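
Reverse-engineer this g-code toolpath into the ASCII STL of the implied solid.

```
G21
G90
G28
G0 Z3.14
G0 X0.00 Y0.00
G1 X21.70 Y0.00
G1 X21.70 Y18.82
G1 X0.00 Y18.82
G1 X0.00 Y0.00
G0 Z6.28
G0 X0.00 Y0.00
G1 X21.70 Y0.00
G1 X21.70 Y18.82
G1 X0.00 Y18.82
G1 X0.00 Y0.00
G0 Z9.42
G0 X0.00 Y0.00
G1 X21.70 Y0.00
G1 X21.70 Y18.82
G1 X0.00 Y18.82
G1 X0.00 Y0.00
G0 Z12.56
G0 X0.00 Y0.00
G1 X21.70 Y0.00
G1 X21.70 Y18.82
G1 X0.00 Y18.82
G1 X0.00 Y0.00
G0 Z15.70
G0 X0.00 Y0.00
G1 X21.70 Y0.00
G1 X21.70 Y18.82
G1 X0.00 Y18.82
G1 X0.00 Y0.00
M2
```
solid part
  facet normal 0.0000 0.0000 -1.0000
    outer loop
      vertex 21.70 18.82 0.00
      vertex 21.70 0.00 0.00
      vertex 0.00 0.00 0.00
    endloop
  endfacet
  facet normal 0.0000 0.0000 -1.0000
    outer loop
      vertex 0.00 18.82 0.00
      vertex 21.70 18.82 0.00
      vertex 0.00 0.00 0.00
    endloop
  endfacet
  facet normal 0.0000 0.0000 1.0000
    outer loop
      vertex 0.00 0.00 15.70
      vertex 21.70 0.00 15.70
      vertex 21.70 18.82 15.70
    endloop
  endfacet
  facet normal 0.0000 0.0000 1.0000
    outer loop
      vertex 0.00 0.00 15.70
      vertex 21.70 18.82 15.70
      vertex 0.00 18.82 15.70
    endloop
  endfacet
  facet normal 0.0000 -1.0000 0.0000
    outer loop
      vertex 0.00 0.00 0.00
      vertex 21.70 0.00 0.00
      vertex 21.70 0.00 15.70
    endloop
  endfacet
  facet normal 0.0000 -1.0000 0.0000
    outer loop
      vertex 0.00 0.00 0.00
      vertex 21.70 0.00 15.70
      vertex 0.00 0.00 15.70
    endloop
  endfacet
  facet normal 0.0000 1.0000 0.0000
    outer loop
      vertex 21.70 18.82 15.70
      vertex 21.70 18.82 0.00
      vertex 0.00 18.82 0.00
    endloop
  endfacet
  facet normal 0.0000 1.0000 0.0000
    outer loop
      vertex 0.00 18.82 15.70
      vertex 21.70 18.82 15.70
      vertex 0.00 18.82 0.00
    endloop
  endfacet
  facet normal -1.0000 0.0000 0.0000
    outer loop
      vertex 0.00 18.82 15.70
      vertex 0.00 18.82 0.00
      vertex 0.00 0.00 0.00
    endloop
  endfacet
  facet normal -1.0000 0.0000 0.0000
    outer loop
      vertex 0.00 0.00 15.70
      vertex 0.00 18.82 15.70
      vertex 0.00 0.00 0.00
    endloop
  endfacet
  facet normal 1.0000 0.0000 0.0000
    outer loop
      vertex 21.70 0.00 0.00
      vertex 21.70 18.82 0.00
      vertex 21.70 18.82 15.70
    endloop
  endfacet
  facet normal 1.0000 0.0000 0.0000
    outer loop
      vertex 21.70 0.00 0.00
      vertex 21.70 18.82 15.70
      vertex 21.70 0.00 15.70
    endloop
  endfacet
endsolid part

The G0 Z moves step by Δz≈3.14 mm. Every layer's G1 loop is the same polygon, so the solid is a straight extrusion of it from z=0 to z≈15.7. Closing with flat bottom and top caps and triangulating gives 12 facets — a rectangular box, roughly 21.7 × 18.8 mm footprint and 15.7 mm tall.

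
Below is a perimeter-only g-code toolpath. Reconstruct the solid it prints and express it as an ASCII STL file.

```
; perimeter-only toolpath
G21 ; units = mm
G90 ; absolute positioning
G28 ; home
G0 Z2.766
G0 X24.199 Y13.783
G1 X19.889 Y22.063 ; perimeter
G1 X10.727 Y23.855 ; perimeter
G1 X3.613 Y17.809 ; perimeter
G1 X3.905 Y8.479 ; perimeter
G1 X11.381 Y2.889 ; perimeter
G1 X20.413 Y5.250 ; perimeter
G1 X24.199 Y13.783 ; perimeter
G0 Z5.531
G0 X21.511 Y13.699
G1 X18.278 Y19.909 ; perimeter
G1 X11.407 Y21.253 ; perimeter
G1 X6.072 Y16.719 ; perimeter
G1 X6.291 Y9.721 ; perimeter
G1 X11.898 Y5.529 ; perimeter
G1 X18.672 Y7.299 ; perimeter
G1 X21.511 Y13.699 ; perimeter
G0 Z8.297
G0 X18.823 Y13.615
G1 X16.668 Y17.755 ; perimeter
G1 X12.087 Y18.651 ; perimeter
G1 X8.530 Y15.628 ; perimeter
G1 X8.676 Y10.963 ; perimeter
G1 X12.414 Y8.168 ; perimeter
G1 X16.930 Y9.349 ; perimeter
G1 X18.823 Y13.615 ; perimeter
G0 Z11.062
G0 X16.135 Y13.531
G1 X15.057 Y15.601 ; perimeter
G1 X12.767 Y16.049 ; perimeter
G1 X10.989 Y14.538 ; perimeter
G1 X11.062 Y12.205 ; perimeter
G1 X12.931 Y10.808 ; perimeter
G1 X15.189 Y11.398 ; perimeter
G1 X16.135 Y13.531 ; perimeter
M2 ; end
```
solid part
  facet normal 0.0000 0.0000 -1.0000
    outer loop
      vertex 10.047 26.457 0.000
      vertex 21.499 24.217 0.000
      vertex 26.887 13.867 0.000
    endloop
  endfacet
  facet normal 0.0000 0.0000 -1.0000
    outer loop
      vertex 1.155 18.900 0.000
      vertex 10.047 26.457 0.000
      vertex 26.887 13.867 0.000
    endloop
  endfacet
  facet normal 0.0000 0.0000 -1.0000
    outer loop
      vertex 1.520 7.237 0.000
      vertex 1.155 18.900 0.000
      vertex 26.887 13.867 0.000
    endloop
  endfacet
  facet normal 0.0000 0.0000 -1.0000
    outer loop
      vertex 10.865 0.250 0.000
      vertex 1.520 7.237 0.000
      vertex 26.887 13.867 0.000
    endloop
  endfacet
  facet normal 0.0000 0.0000 -1.0000
    outer loop
      vertex 22.155 3.201 0.000
      vertex 10.865 0.250 0.000
      vertex 26.887 13.867 0.000
    endloop
  endfacet
  facet normal 0.6672 0.3473 0.6590
    outer loop
      vertex 26.887 13.867 0.000
      vertex 21.499 24.217 0.000
      vertex 13.447 13.447 13.828
    endloop
  endfacet
  facet normal 0.1444 0.7382 0.6590
    outer loop
      vertex 21.499 24.217 0.000
      vertex 10.047 26.457 0.000
      vertex 13.447 13.447 13.828
    endloop
  endfacet
  facet normal -0.4871 0.5731 0.6590
    outer loop
      vertex 10.047 26.457 0.000
      vertex 1.155 18.900 0.000
      vertex 13.447 13.447 13.828
    endloop
  endfacet
  facet normal -0.7518 -0.0235 0.6590
    outer loop
      vertex 1.155 18.900 0.000
      vertex 1.520 7.237 0.000
      vertex 13.447 13.447 13.828
    endloop
  endfacet
  facet normal -0.4504 -0.6024 0.6590
    outer loop
      vertex 1.520 7.237 0.000
      vertex 10.865 0.250 0.000
      vertex 13.447 13.447 13.828
    endloop
  endfacet
  facet normal 0.1902 -0.7277 0.6590
    outer loop
      vertex 10.865 0.250 0.000
      vertex 22.155 3.201 0.000
      vertex 13.447 13.447 13.828
    endloop
  endfacet
  facet normal 0.6875 -0.3050 0.6590
    outer loop
      vertex 22.155 3.201 0.000
      vertex 26.887 13.867 0.000
      vertex 13.447 13.447 13.828
    endloop
  endfacet
endsolid part

The G0 Z moves step by Δz≈2.766 mm. The G1 loops shrink linearly with z, so the solid tapers from its base footprint up to z≈13.8. Closing with a flat bottom cap and the tapered top and triangulating gives 12 facets — a regular 7-sided pyramid, base circumscribed radius ≈ 13.4 mm, apex at z ≈ 13.8 mm.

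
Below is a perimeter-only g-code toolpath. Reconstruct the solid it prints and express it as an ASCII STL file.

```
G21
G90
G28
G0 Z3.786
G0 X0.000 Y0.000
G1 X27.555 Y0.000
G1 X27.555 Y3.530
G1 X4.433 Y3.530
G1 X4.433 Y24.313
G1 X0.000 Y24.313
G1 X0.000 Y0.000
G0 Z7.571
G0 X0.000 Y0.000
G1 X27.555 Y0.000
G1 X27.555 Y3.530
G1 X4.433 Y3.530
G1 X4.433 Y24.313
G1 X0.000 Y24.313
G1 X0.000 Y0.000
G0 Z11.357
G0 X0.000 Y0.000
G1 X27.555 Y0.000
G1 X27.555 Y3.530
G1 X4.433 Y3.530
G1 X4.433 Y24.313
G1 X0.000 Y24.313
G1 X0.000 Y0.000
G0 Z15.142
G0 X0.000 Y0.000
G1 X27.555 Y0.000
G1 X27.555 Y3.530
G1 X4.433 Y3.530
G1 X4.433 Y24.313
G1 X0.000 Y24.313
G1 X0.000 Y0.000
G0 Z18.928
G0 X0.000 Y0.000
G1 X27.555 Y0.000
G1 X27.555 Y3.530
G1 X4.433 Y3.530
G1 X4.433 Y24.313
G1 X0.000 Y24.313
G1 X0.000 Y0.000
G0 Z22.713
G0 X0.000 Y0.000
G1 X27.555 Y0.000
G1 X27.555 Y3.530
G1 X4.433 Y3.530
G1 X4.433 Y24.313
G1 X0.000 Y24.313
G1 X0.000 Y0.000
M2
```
solid part
  facet normal 0.0000 0.0000 -1.0000
    outer loop
      vertex 27.555 3.530 0.000
      vertex 27.555 0.000 0.000
      vertex 0.000 0.000 0.000
    endloop
  endfacet
  facet normal 0.0000 0.0000 -1.0000
    outer loop
      vertex 4.433 3.530 0.000
      vertex 27.555 3.530 0.000
      vertex 0.000 0.000 0.000
    endloop
  endfacet
  facet normal 0.0000 0.0000 -1.0000
    outer loop
      vertex 4.433 24.313 0.000
      vertex 4.433 3.530 0.000
      vertex 0.000 0.000 0.000
    endloop
  endfacet
  facet normal 0.0000 0.0000 -1.0000
    outer loop
      vertex 0.000 24.313 0.000
      vertex 4.433 24.313 0.000
      vertex 0.000 0.000 0.000
    endloop
  endfacet
  facet normal 0.0000 0.0000 1.0000
    outer loop
      vertex 0.000 0.000 22.713
      vertex 27.555 0.000 22.713
      vertex 27.555 3.530 22.713
    endloop
  endfacet
  facet normal 0.0000 0.0000 1.0000
    outer loop
      vertex 0.000 0.000 22.713
      vertex 27.555 3.530 22.713
      vertex 4.433 3.530 22.713
    endloop
  endfacet
  facet normal 0.0000 0.0000 1.0000
    outer loop
      vertex 0.000 0.000 22.713
      vertex 4.433 3.530 22.713
      vertex 4.433 24.313 22.713
    endloop
  endfacet
  facet normal 0.0000 0.0000 1.0000
    outer loop
      vertex 0.000 0.000 22.713
      vertex 4.433 24.313 22.713
      vertex 0.000 24.313 22.713
    endloop
  endfacet
  facet normal 0.0000 -1.0000 0.0000
    outer loop
      vertex 0.000 0.000 0.000
      vertex 27.555 0.000 0.000
      vertex 27.555 0.000 22.713
    endloop
  endfacet
  facet normal 0.0000 -1.0000 0.0000
    outer loop
      vertex 0.000 0.000 0.000
      vertex 27.555 0.000 22.713
      vertex 0.000 0.000 22.713
    endloop
  endfacet
  facet normal 1.0000 0.0000 0.0000
    outer loop
      vertex 27.555 0.000 0.000
      vertex 27.555 3.530 0.000
      vertex 27.555 3.530 22.713
    endloop
  endfacet
  facet normal 1.0000 0.0000 0.0000
    outer loop
      vertex 27.555 0.000 0.000
      vertex 27.555 3.530 22.713
      vertex 27.555 0.000 22.713
    endloop
  endfacet
  facet normal 0.0000 1.0000 0.0000
    outer loop
      vertex 27.555 3.530 0.000
      vertex 4.433 3.530 0.000
      vertex 4.433 3.530 22.713
    endloop
  endfacet
  facet normal 0.0000 1.0000 0.0000
    outer loop
      vertex 27.555 3.530 0.000
      vertex 4.433 3.530 22.713
      vertex 27.555 3.530 22.713
    endloop
  endfacet
  facet normal 1.0000 0.0000 0.0000
    outer loop
      vertex 4.433 3.530 0.000
      vertex 4.433 24.313 0.000
      vertex 4.433 24.313 22.713
    endloop
  endfacet
  facet normal 1.0000 0.0000 0.0000
    outer loop
      vertex 4.433 3.530 0.000
      vertex 4.433 24.313 22.713
      vertex 4.433 3.530 22.713
    endloop
  endfacet
  facet normal 0.0000 1.0000 0.0000
    outer loop
      vertex 4.433 24.313 0.000
      vertex 0.000 24.313 0.000
      vertex 0.000 24.313 22.713
    endloop
  endfacet
  facet normal 0.0000 1.0000 0.0000
    outer loop
      vertex 4.433 24.313 0.000
      vertex 0.000 24.313 22.713
      vertex 4.433 24.313 22.713
    endloop
  endfacet
  facet normal -1.0000 0.0000 0.0000
    outer loop
      vertex 0.000 24.313 0.000
      vertex 0.000 0.000 0.000
      vertex 0.000 0.000 22.713
    endloop
  endfacet
  facet normal -1.0000 0.0000 0.0000
    outer loop
      vertex 0.000 24.313 0.000
      vertex 0.000 0.000 22.713
      vertex 0.000 24.313 22.713
    endloop
  endfacet
endsolid part

The G0 Z moves step by Δz≈3.786 mm. Every layer's G1 loop is the same polygon, so the solid is a straight extrusion of it from z=0 to z≈22.7. Closing with flat bottom and top caps and triangulating gives 20 facets — an L-shaped prism: outer 27.6 × 24.3 mm, arm thicknesses ≈ 3.53 mm (horizontal) and 4.43 mm (vertical), extruded 22.7 mm in z.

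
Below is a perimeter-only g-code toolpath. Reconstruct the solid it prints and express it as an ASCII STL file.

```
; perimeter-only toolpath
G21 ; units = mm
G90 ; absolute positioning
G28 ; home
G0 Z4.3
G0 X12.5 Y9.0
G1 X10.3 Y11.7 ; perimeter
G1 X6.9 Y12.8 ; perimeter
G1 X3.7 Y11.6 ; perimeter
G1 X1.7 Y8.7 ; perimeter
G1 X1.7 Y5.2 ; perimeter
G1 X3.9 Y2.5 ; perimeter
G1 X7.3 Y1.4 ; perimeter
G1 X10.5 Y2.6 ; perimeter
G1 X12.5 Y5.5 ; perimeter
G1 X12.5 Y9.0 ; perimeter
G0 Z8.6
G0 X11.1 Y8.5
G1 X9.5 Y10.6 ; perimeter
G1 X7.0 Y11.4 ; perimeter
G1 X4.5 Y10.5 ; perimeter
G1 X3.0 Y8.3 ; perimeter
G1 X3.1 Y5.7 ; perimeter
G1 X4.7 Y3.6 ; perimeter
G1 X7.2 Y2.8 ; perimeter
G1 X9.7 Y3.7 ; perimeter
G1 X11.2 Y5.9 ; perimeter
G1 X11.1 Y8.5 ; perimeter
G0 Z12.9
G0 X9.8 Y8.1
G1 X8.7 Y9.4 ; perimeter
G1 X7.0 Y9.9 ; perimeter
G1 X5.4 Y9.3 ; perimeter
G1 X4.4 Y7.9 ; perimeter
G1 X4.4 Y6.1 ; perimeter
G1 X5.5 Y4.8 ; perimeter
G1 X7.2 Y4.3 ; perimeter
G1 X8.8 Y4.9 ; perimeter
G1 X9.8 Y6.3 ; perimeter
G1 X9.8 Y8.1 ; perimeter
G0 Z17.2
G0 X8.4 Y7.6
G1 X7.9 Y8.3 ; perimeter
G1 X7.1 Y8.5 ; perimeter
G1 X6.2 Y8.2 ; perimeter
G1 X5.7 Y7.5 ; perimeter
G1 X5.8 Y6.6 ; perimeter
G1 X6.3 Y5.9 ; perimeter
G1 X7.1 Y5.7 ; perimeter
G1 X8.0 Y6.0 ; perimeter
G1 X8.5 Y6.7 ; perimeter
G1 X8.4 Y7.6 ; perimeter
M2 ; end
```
solid part
  facet normal 0.0000 0.0000 -1.0000
    outer loop
      vertex 6.9 14.2 0.0
      vertex 11.1 12.9 0.0
      vertex 13.8 9.5 0.0
    endloop
  endfacet
  facet normal 0.0000 0.0000 -1.0000
    outer loop
      vertex 2.8 12.7 0.0
      vertex 6.9 14.2 0.0
      vertex 13.8 9.5 0.0
    endloop
  endfacet
  facet normal 0.0000 0.0000 -1.0000
    outer loop
      vertex 0.3 9.1 0.0
      vertex 2.8 12.7 0.0
      vertex 13.8 9.5 0.0
    endloop
  endfacet
  facet normal 0.0000 0.0000 -1.0000
    outer loop
      vertex 0.4 4.7 0.0
      vertex 0.3 9.1 0.0
      vertex 13.8 9.5 0.0
    endloop
  endfacet
  facet normal 0.0000 0.0000 -1.0000
    outer loop
      vertex 3.1 1.3 0.0
      vertex 0.4 4.7 0.0
      vertex 13.8 9.5 0.0
    endloop
  endfacet
  facet normal 0.0000 0.0000 -1.0000
    outer loop
      vertex 7.3 0.0 0.0
      vertex 3.1 1.3 0.0
      vertex 13.8 9.5 0.0
    endloop
  endfacet
  facet normal 0.0000 0.0000 -1.0000
    outer loop
      vertex 11.4 1.5 0.0
      vertex 7.3 0.0 0.0
      vertex 13.8 9.5 0.0
    endloop
  endfacet
  facet normal 0.0000 0.0000 -1.0000
    outer loop
      vertex 13.9 5.1 0.0
      vertex 11.4 1.5 0.0
      vertex 13.8 9.5 0.0
    endloop
  endfacet
  facet normal 0.7473 0.5934 0.2991
    outer loop
      vertex 13.8 9.5 0.0
      vertex 11.1 12.9 0.0
      vertex 7.1 7.1 21.5
    endloop
  endfacet
  facet normal 0.2822 0.9117 0.2985
    outer loop
      vertex 11.1 12.9 0.0
      vertex 6.9 14.2 0.0
      vertex 7.1 7.1 21.5
    endloop
  endfacet
  facet normal -0.3279 0.8962 0.2990
    outer loop
      vertex 6.9 14.2 0.0
      vertex 2.8 12.7 0.0
      vertex 7.1 7.1 21.5
    endloop
  endfacet
  facet normal -0.7839 0.5444 0.2986
    outer loop
      vertex 2.8 12.7 0.0
      vertex 0.3 9.1 0.0
      vertex 7.1 7.1 21.5
    endloop
  endfacet
  facet normal -0.9538 -0.0217 0.2997
    outer loop
      vertex 0.3 9.1 0.0
      vertex 0.4 4.7 0.0
      vertex 7.1 7.1 21.5
    endloop
  endfacet
  facet normal -0.7473 -0.5934 0.2991
    outer loop
      vertex 0.4 4.7 0.0
      vertex 3.1 1.3 0.0
      vertex 7.1 7.1 21.5
    endloop
  endfacet
  facet normal -0.2822 -0.9117 0.2985
    outer loop
      vertex 3.1 1.3 0.0
      vertex 7.3 0.0 0.0
      vertex 7.1 7.1 21.5
    endloop
  endfacet
  facet normal 0.3279 -0.8962 0.2990
    outer loop
      vertex 7.3 0.0 0.0
      vertex 11.4 1.5 0.0
      vertex 7.1 7.1 21.5
    endloop
  endfacet
  facet normal 0.7839 -0.5444 0.2986
    outer loop
      vertex 11.4 1.5 0.0
      vertex 13.9 5.1 0.0
      vertex 7.1 7.1 21.5
    endloop
  endfacet
  facet normal 0.9538 0.0217 0.2997
    outer loop
      vertex 13.9 5.1 0.0
      vertex 13.8 9.5 0.0
      vertex 7.1 7.1 21.5
    endloop
  endfacet
endsolid part

The G0 Z moves step by Δz≈4.3 mm. The G1 loops shrink linearly with z, so the solid tapers from its base footprint up to z≈21.5. Closing with a flat bottom cap and the tapered top and triangulating gives 18 facets — a regular 10-sided pyramid, base circumscribed radius ≈ 7.1 mm, apex at z ≈ 21.5 mm.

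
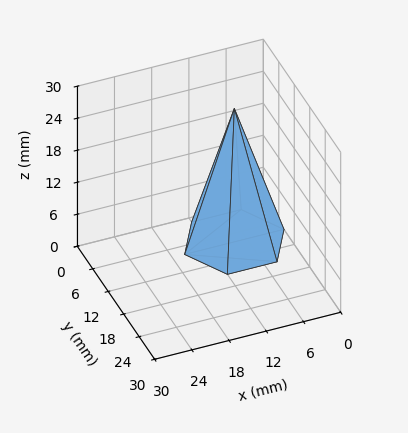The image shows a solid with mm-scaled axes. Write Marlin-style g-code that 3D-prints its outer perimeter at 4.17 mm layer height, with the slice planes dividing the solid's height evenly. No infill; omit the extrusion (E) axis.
Reading the render: the shape is a regular 6-sided pyramid, base circumscribed radius ≈ 8 mm, apex at z ≈ 25 mm (dimensions read to the nearest mm from the axis ticks). For the g-code, the solid's height is divided into equal slices at the stated Δz and each level perimeter traced with G1 moves after a G0 lift.

; perimeter-only toolpath
G21 ; units = mm
G90 ; absolute positioning
G28 ; home
; layer 1
G0 Z4.17
G0 X14.67 Y8.00
G1 X11.33 Y13.77
G1 X4.67 Y13.77
G1 X1.33 Y8.00
G1 X4.67 Y2.23
G1 X11.33 Y2.23
G1 X14.67 Y8.00
; layer 2
G0 Z8.33
G0 X13.33 Y8.00
G1 X10.67 Y12.62
G1 X5.33 Y12.62
G1 X2.67 Y8.00
G1 X5.33 Y3.38
G1 X10.67 Y3.38
G1 X13.33 Y8.00
; layer 3
G0 Z12.50
G0 X12.00 Y8.00
G1 X10.00 Y11.46
G1 X6.00 Y11.46
G1 X4.00 Y8.00
G1 X6.00 Y4.54
G1 X10.00 Y4.54
G1 X12.00 Y8.00
; layer 4
G0 Z16.67
G0 X10.67 Y8.00
G1 X9.33 Y10.31
G1 X6.67 Y10.31
G1 X5.33 Y8.00
G1 X6.67 Y5.69
G1 X9.33 Y5.69
G1 X10.67 Y8.00
; layer 5
G0 Z20.83
G0 X9.33 Y8.00
G1 X8.67 Y9.15
G1 X7.33 Y9.15
G1 X6.67 Y8.00
G1 X7.33 Y6.85
G1 X8.67 Y6.85
G1 X9.33 Y8.00
M2 ; end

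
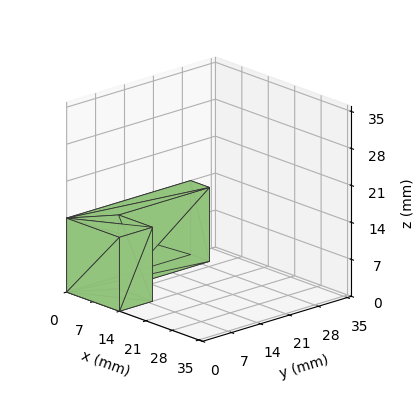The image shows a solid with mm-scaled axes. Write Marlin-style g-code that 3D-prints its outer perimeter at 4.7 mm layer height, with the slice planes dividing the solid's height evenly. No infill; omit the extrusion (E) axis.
Reading the render: the shape is an L-shaped prism: outer 14 × 30 mm, arm thicknesses ≈ 8 mm (horizontal) and 5 mm (vertical), extruded 14 mm in z (dimensions read to the nearest mm from the axis ticks). For the g-code, the solid's height is divided into equal slices at the stated Δz and each level perimeter traced with G1 moves after a G0 lift.

; perimeter-only toolpath
G21 ; units = mm
G90 ; absolute positioning
G28 ; home
; layer 1
G0 Z4.7
G0 X0.0 Y0.0
G1 X14.0 Y0.0
G1 X14.0 Y8.0
G1 X5.0 Y8.0
G1 X5.0 Y30.0
G1 X0.0 Y30.0
G1 X0.0 Y0.0
; layer 2
G0 Z9.3
G0 X0.0 Y0.0
G1 X14.0 Y0.0
G1 X14.0 Y8.0
G1 X5.0 Y8.0
G1 X5.0 Y30.0
G1 X0.0 Y30.0
G1 X0.0 Y0.0
; layer 3
G0 Z14.0
G0 X0.0 Y0.0
G1 X14.0 Y0.0
G1 X14.0 Y8.0
G1 X5.0 Y8.0
G1 X5.0 Y30.0
G1 X0.0 Y30.0
G1 X0.0 Y0.0
M2 ; end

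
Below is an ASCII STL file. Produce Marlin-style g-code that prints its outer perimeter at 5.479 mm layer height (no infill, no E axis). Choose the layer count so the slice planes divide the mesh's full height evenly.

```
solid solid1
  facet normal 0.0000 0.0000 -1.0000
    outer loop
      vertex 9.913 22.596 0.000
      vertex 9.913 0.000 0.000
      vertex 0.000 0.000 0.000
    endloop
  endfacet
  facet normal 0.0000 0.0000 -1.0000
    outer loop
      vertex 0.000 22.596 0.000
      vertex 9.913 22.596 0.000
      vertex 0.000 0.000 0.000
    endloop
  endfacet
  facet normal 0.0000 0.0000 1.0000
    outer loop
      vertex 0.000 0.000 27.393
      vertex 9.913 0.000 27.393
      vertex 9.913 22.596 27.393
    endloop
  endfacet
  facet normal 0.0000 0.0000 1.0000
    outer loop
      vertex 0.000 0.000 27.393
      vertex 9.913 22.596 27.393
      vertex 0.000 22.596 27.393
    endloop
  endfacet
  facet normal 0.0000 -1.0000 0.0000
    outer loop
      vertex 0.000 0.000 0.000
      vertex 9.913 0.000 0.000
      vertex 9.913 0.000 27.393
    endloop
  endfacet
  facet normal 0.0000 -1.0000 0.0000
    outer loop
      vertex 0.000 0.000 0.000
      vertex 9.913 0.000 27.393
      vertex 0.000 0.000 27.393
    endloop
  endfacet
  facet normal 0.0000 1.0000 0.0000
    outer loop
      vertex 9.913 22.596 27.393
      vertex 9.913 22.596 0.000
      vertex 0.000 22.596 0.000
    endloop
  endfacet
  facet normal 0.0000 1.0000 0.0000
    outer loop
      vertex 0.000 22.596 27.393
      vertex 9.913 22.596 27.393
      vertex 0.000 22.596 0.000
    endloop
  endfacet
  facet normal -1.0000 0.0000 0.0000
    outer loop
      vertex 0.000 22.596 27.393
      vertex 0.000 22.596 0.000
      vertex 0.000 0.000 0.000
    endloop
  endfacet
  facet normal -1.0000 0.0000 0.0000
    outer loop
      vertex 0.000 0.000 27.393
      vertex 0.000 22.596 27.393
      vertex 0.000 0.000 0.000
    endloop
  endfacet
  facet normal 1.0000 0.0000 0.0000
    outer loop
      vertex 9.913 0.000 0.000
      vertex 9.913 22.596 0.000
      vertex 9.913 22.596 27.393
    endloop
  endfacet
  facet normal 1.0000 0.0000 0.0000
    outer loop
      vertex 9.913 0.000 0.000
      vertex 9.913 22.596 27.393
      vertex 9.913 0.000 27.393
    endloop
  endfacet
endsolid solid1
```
; perimeter-only toolpath
G21 ; units = mm
G90 ; absolute positioning
G28 ; home
; layer 1
G0 Z5.479
G0 X0.000 Y0.000
G1 X9.913 Y0.000
G1 X9.913 Y22.596
G1 X0.000 Y22.596
G1 X0.000 Y0.000
; layer 2
G0 Z10.957
G0 X0.000 Y0.000
G1 X9.913 Y0.000
G1 X9.913 Y22.596
G1 X0.000 Y22.596
G1 X0.000 Y0.000
; layer 3
G0 Z16.436
G0 X0.000 Y0.000
G1 X9.913 Y0.000
G1 X9.913 Y22.596
G1 X0.000 Y22.596
G1 X0.000 Y0.000
; layer 4
G0 Z21.914
G0 X0.000 Y0.000
G1 X9.913 Y0.000
G1 X9.913 Y22.596
G1 X0.000 Y22.596
G1 X0.000 Y0.000
; layer 5
G0 Z27.393
G0 X0.000 Y0.000
G1 X9.913 Y0.000
G1 X9.913 Y22.596
G1 X0.000 Y22.596
G1 X0.000 Y0.000
M2 ; end

The solid is a rectangular box, roughly 9.91 × 22.6 mm footprint and 27.4 mm tall. Slicing at Δz = 5.479 mm — 5 equal slices spanning the solid's height, so layer i sits at z = i·h/5 — gives 5 non-empty perimeters. Each is a 4-segment closed polygon; G0 lifts to the layer z and rapids to the start vertex, then G1 traces the edges.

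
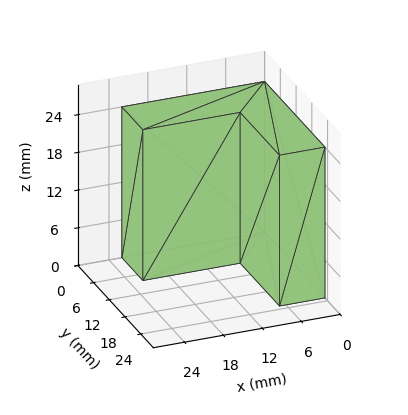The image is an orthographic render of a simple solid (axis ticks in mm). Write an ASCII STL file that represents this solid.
Reading the render: the shape is an L-shaped prism: outer 22 × 23 mm, arm thicknesses ≈ 8 mm (horizontal) and 7 mm (vertical), extruded 24 mm in z (dimensions read to the nearest mm from the axis ticks). For the STL, each face is triangulated and given an outward normal.

solid part
  facet normal 0.0000 0.0000 -1.0000
    outer loop
      vertex 22.00 8.00 0.00
      vertex 22.00 0.00 0.00
      vertex 0.00 0.00 0.00
    endloop
  endfacet
  facet normal 0.0000 0.0000 -1.0000
    outer loop
      vertex 7.00 8.00 0.00
      vertex 22.00 8.00 0.00
      vertex 0.00 0.00 0.00
    endloop
  endfacet
  facet normal 0.0000 0.0000 -1.0000
    outer loop
      vertex 7.00 23.00 0.00
      vertex 7.00 8.00 0.00
      vertex 0.00 0.00 0.00
    endloop
  endfacet
  facet normal 0.0000 0.0000 -1.0000
    outer loop
      vertex 0.00 23.00 0.00
      vertex 7.00 23.00 0.00
      vertex 0.00 0.00 0.00
    endloop
  endfacet
  facet normal 0.0000 0.0000 1.0000
    outer loop
      vertex 0.00 0.00 24.00
      vertex 22.00 0.00 24.00
      vertex 22.00 8.00 24.00
    endloop
  endfacet
  facet normal 0.0000 0.0000 1.0000
    outer loop
      vertex 0.00 0.00 24.00
      vertex 22.00 8.00 24.00
      vertex 7.00 8.00 24.00
    endloop
  endfacet
  facet normal 0.0000 0.0000 1.0000
    outer loop
      vertex 0.00 0.00 24.00
      vertex 7.00 8.00 24.00
      vertex 7.00 23.00 24.00
    endloop
  endfacet
  facet normal 0.0000 0.0000 1.0000
    outer loop
      vertex 0.00 0.00 24.00
      vertex 7.00 23.00 24.00
      vertex 0.00 23.00 24.00
    endloop
  endfacet
  facet normal 0.0000 -1.0000 0.0000
    outer loop
      vertex 0.00 0.00 0.00
      vertex 22.00 0.00 0.00
      vertex 22.00 0.00 24.00
    endloop
  endfacet
  facet normal 0.0000 -1.0000 0.0000
    outer loop
      vertex 0.00 0.00 0.00
      vertex 22.00 0.00 24.00
      vertex 0.00 0.00 24.00
    endloop
  endfacet
  facet normal 1.0000 0.0000 0.0000
    outer loop
      vertex 22.00 0.00 0.00
      vertex 22.00 8.00 0.00
      vertex 22.00 8.00 24.00
    endloop
  endfacet
  facet normal 1.0000 0.0000 0.0000
    outer loop
      vertex 22.00 0.00 0.00
      vertex 22.00 8.00 24.00
      vertex 22.00 0.00 24.00
    endloop
  endfacet
  facet normal 0.0000 1.0000 0.0000
    outer loop
      vertex 22.00 8.00 0.00
      vertex 7.00 8.00 0.00
      vertex 7.00 8.00 24.00
    endloop
  endfacet
  facet normal 0.0000 1.0000 0.0000
    outer loop
      vertex 22.00 8.00 0.00
      vertex 7.00 8.00 24.00
      vertex 22.00 8.00 24.00
    endloop
  endfacet
  facet normal 1.0000 0.0000 0.0000
    outer loop
      vertex 7.00 8.00 0.00
      vertex 7.00 23.00 0.00
      vertex 7.00 23.00 24.00
    endloop
  endfacet
  facet normal 1.0000 0.0000 0.0000
    outer loop
      vertex 7.00 8.00 0.00
      vertex 7.00 23.00 24.00
      vertex 7.00 8.00 24.00
    endloop
  endfacet
  facet normal 0.0000 1.0000 0.0000
    outer loop
      vertex 7.00 23.00 0.00
      vertex 0.00 23.00 0.00
      vertex 0.00 23.00 24.00
    endloop
  endfacet
  facet normal 0.0000 1.0000 0.0000
    outer loop
      vertex 7.00 23.00 0.00
      vertex 0.00 23.00 24.00
      vertex 7.00 23.00 24.00
    endloop
  endfacet
  facet normal -1.0000 0.0000 0.0000
    outer loop
      vertex 0.00 23.00 0.00
      vertex 0.00 0.00 0.00
      vertex 0.00 0.00 24.00
    endloop
  endfacet
  facet normal -1.0000 0.0000 0.0000
    outer loop
      vertex 0.00 23.00 0.00
      vertex 0.00 0.00 24.00
      vertex 0.00 23.00 24.00
    endloop
  endfacet
endsolid part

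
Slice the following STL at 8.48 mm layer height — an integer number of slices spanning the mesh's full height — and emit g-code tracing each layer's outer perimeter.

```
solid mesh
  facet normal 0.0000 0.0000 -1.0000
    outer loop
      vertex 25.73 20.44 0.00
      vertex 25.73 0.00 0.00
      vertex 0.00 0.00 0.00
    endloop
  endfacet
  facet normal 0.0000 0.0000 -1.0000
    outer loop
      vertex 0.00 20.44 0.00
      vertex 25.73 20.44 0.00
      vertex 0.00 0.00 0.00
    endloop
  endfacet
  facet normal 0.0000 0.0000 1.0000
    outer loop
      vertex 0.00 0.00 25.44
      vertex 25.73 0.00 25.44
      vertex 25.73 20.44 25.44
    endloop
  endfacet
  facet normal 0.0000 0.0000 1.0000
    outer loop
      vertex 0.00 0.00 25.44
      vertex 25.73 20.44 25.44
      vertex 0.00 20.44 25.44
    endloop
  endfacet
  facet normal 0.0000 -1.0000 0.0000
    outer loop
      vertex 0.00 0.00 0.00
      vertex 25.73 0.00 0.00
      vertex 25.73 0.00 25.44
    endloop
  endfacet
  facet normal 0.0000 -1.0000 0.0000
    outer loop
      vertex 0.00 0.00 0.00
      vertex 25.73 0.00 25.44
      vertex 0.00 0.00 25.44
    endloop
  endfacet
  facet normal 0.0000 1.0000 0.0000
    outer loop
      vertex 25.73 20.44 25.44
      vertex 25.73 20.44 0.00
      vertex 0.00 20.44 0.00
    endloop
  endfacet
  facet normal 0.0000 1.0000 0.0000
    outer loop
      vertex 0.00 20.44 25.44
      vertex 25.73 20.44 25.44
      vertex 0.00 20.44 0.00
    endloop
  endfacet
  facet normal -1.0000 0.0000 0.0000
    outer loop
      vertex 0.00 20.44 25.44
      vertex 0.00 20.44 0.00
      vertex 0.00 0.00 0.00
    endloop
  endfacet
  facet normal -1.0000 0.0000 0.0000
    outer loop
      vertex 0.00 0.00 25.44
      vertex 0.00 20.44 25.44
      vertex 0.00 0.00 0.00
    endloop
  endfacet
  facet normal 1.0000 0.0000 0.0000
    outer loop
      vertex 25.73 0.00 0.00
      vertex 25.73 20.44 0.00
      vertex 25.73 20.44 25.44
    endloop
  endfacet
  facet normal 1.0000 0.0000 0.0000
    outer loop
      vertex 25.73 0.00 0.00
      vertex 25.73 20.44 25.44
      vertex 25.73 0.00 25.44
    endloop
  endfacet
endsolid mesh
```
; perimeter-only toolpath
G21 ; units = mm
G90 ; absolute positioning
G28 ; home
; layer 1
G0 Z8.48
G0 X0.00 Y0.00
G1 X25.73 Y0.00
G1 X25.73 Y20.44
G1 X0.00 Y20.44
G1 X0.00 Y0.00
; layer 2
G0 Z16.96
G0 X0.00 Y0.00
G1 X25.73 Y0.00
G1 X25.73 Y20.44
G1 X0.00 Y20.44
G1 X0.00 Y0.00
; layer 3
G0 Z25.44
G0 X0.00 Y0.00
G1 X25.73 Y0.00
G1 X25.73 Y20.44
G1 X0.00 Y20.44
G1 X0.00 Y0.00
M2 ; end

The solid is a rectangular box, roughly 25.7 × 20.4 mm footprint and 25.4 mm tall. Slicing at Δz = 8.48 mm — 3 equal slices spanning the solid's height, so layer i sits at z = i·h/3 — gives 3 non-empty perimeters. Each is a 4-segment closed polygon; G0 lifts to the layer z and rapids to the start vertex, then G1 traces the edges.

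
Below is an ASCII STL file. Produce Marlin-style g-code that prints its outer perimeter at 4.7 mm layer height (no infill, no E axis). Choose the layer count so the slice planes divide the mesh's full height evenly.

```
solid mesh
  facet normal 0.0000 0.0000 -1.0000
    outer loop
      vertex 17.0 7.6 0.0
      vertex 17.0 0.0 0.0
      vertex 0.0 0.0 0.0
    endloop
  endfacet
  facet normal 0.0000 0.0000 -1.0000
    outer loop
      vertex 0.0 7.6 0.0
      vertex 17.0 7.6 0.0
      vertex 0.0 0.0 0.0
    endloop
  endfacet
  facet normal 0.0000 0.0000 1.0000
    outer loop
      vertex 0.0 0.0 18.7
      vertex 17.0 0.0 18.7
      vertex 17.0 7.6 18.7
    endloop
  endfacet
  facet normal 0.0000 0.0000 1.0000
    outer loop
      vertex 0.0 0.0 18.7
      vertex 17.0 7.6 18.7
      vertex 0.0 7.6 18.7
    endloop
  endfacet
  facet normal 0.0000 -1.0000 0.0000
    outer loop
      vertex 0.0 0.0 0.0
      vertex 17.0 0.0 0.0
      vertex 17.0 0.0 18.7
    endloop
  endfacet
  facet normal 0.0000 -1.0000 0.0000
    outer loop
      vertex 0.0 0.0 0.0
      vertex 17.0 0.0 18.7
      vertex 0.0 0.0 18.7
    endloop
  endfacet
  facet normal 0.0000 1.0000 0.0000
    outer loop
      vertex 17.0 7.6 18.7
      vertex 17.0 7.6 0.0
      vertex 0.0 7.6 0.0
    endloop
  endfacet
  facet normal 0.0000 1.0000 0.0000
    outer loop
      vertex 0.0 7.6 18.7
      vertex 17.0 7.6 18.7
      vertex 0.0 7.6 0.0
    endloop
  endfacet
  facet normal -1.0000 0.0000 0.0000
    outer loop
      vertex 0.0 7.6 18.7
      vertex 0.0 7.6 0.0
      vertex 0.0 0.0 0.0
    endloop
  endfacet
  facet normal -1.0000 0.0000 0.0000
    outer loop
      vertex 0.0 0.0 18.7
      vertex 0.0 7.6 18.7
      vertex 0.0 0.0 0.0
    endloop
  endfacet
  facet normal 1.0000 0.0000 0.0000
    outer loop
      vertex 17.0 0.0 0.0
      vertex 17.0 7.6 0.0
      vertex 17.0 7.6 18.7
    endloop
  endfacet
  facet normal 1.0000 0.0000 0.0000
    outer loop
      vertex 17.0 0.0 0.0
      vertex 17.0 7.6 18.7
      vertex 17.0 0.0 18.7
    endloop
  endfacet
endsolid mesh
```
; perimeter-only toolpath
G21 ; units = mm
G90 ; absolute positioning
G28 ; home
; layer 1
G0 Z4.7
G0 X0.0 Y0.0
G1 X17.0 Y0.0
G1 X17.0 Y7.6
G1 X0.0 Y7.6
G1 X0.0 Y0.0
; layer 2
G0 Z9.3
G0 X0.0 Y0.0
G1 X17.0 Y0.0
G1 X17.0 Y7.6
G1 X0.0 Y7.6
G1 X0.0 Y0.0
; layer 3
G0 Z14.0
G0 X0.0 Y0.0
G1 X17.0 Y0.0
G1 X17.0 Y7.6
G1 X0.0 Y7.6
G1 X0.0 Y0.0
; layer 4
G0 Z18.7
G0 X0.0 Y0.0
G1 X17.0 Y0.0
G1 X17.0 Y7.6
G1 X0.0 Y7.6
G1 X0.0 Y0.0
M2 ; end

The solid is a rectangular box, roughly 17 × 7.6 mm footprint and 18.7 mm tall. Slicing at Δz = 4.7 mm — 4 equal slices spanning the solid's height, so layer i sits at z = i·h/4 — gives 4 non-empty perimeters. Each is a 4-segment closed polygon; G0 lifts to the layer z and rapids to the start vertex, then G1 traces the edges.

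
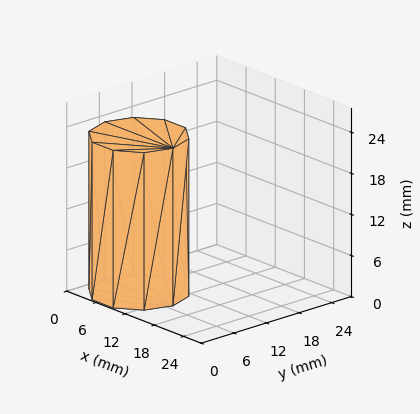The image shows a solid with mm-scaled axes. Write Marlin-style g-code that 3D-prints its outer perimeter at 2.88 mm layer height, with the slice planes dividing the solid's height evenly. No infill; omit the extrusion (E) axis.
Reading the render: the shape is a regular 10-sided prism (a cylinder approximated with 10 flat sides), circumscribed radius ≈ 7 mm, height ≈ 23 mm (dimensions read to the nearest mm from the axis ticks). For the g-code, the solid's height is divided into equal slices at the stated Δz and each level perimeter traced with G1 moves after a G0 lift.

; perimeter-only toolpath
G21 ; units = mm
G90 ; absolute positioning
G28 ; home
; layer 1
G0 Z2.88
G0 X14.00 Y7.00
G1 X12.66 Y11.11
G1 X9.16 Y13.66
G1 X4.84 Y13.66
G1 X1.34 Y11.11
G1 X0.00 Y7.00
G1 X1.34 Y2.89
G1 X4.84 Y0.34
G1 X9.16 Y0.34
G1 X12.66 Y2.89
G1 X14.00 Y7.00
; layer 2
G0 Z5.75
G0 X14.00 Y7.00
G1 X12.66 Y11.11
G1 X9.16 Y13.66
G1 X4.84 Y13.66
G1 X1.34 Y11.11
G1 X0.00 Y7.00
G1 X1.34 Y2.89
G1 X4.84 Y0.34
G1 X9.16 Y0.34
G1 X12.66 Y2.89
G1 X14.00 Y7.00
; layer 3
G0 Z8.62
G0 X14.00 Y7.00
G1 X12.66 Y11.11
G1 X9.16 Y13.66
G1 X4.84 Y13.66
G1 X1.34 Y11.11
G1 X0.00 Y7.00
G1 X1.34 Y2.89
G1 X4.84 Y0.34
G1 X9.16 Y0.34
G1 X12.66 Y2.89
G1 X14.00 Y7.00
; layer 4
G0 Z11.50
G0 X14.00 Y7.00
G1 X12.66 Y11.11
G1 X9.16 Y13.66
G1 X4.84 Y13.66
G1 X1.34 Y11.11
G1 X0.00 Y7.00
G1 X1.34 Y2.89
G1 X4.84 Y0.34
G1 X9.16 Y0.34
G1 X12.66 Y2.89
G1 X14.00 Y7.00
; layer 5
G0 Z14.38
G0 X14.00 Y7.00
G1 X12.66 Y11.11
G1 X9.16 Y13.66
G1 X4.84 Y13.66
G1 X1.34 Y11.11
G1 X0.00 Y7.00
G1 X1.34 Y2.89
G1 X4.84 Y0.34
G1 X9.16 Y0.34
G1 X12.66 Y2.89
G1 X14.00 Y7.00
; layer 6
G0 Z17.25
G0 X14.00 Y7.00
G1 X12.66 Y11.11
G1 X9.16 Y13.66
G1 X4.84 Y13.66
G1 X1.34 Y11.11
G1 X0.00 Y7.00
G1 X1.34 Y2.89
G1 X4.84 Y0.34
G1 X9.16 Y0.34
G1 X12.66 Y2.89
G1 X14.00 Y7.00
; layer 7
G0 Z20.12
G0 X14.00 Y7.00
G1 X12.66 Y11.11
G1 X9.16 Y13.66
G1 X4.84 Y13.66
G1 X1.34 Y11.11
G1 X0.00 Y7.00
G1 X1.34 Y2.89
G1 X4.84 Y0.34
G1 X9.16 Y0.34
G1 X12.66 Y2.89
G1 X14.00 Y7.00
; layer 8
G0 Z23.00
G0 X14.00 Y7.00
G1 X12.66 Y11.11
G1 X9.16 Y13.66
G1 X4.84 Y13.66
G1 X1.34 Y11.11
G1 X0.00 Y7.00
G1 X1.34 Y2.89
G1 X4.84 Y0.34
G1 X9.16 Y0.34
G1 X12.66 Y2.89
G1 X14.00 Y7.00
M2 ; end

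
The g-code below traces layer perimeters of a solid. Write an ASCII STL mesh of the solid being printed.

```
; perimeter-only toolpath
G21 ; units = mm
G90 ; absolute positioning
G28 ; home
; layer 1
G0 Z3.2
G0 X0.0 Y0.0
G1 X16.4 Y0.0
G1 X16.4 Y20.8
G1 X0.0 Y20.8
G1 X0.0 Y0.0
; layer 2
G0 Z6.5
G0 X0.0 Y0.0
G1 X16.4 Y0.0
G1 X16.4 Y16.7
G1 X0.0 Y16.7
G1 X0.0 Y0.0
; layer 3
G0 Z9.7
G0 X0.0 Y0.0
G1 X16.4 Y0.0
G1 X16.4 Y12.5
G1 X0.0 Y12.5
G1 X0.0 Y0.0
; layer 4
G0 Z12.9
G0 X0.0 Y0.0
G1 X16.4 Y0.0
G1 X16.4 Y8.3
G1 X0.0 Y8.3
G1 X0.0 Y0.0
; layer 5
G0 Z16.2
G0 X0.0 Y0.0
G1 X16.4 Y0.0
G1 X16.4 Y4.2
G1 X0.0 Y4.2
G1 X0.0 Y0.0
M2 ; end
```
solid part
  facet normal 0.0000 0.0000 -1.0000
    outer loop
      vertex 16.4 25.0 0.0
      vertex 16.4 0.0 0.0
      vertex 0.0 0.0 0.0
    endloop
  endfacet
  facet normal 0.0000 0.0000 -1.0000
    outer loop
      vertex 0.0 25.0 0.0
      vertex 16.4 25.0 0.0
      vertex 0.0 0.0 0.0
    endloop
  endfacet
  facet normal 0.0000 -1.0000 0.0000
    outer loop
      vertex 0.0 0.0 0.0
      vertex 16.4 0.0 0.0
      vertex 16.4 0.0 19.4
    endloop
  endfacet
  facet normal 0.0000 -1.0000 0.0000
    outer loop
      vertex 0.0 0.0 0.0
      vertex 16.4 0.0 19.4
      vertex 0.0 0.0 19.4
    endloop
  endfacet
  facet normal 0.0000 0.6131 0.7900
    outer loop
      vertex 0.0 0.0 19.4
      vertex 16.4 0.0 19.4
      vertex 16.4 25.0 0.0
    endloop
  endfacet
  facet normal 0.0000 0.6131 0.7900
    outer loop
      vertex 0.0 0.0 19.4
      vertex 16.4 25.0 0.0
      vertex 0.0 25.0 0.0
    endloop
  endfacet
  facet normal -1.0000 0.0000 0.0000
    outer loop
      vertex 0.0 0.0 19.4
      vertex 0.0 25.0 0.0
      vertex 0.0 0.0 0.0
    endloop
  endfacet
  facet normal 1.0000 0.0000 0.0000
    outer loop
      vertex 16.4 0.0 0.0
      vertex 16.4 25.0 0.0
      vertex 16.4 0.0 19.4
    endloop
  endfacet
endsolid part

The G0 Z moves step by Δz≈3.2 mm. The G1 loops shrink linearly with z, so the solid tapers from its base footprint up to z≈19.4. Closing with a flat bottom cap and the tapered top and triangulating gives 8 facets — a wedge (ramp): 16.4 × 25 mm base, rising to 19.4 mm along the y=0 edge and sloping linearly to z=0 at y=25.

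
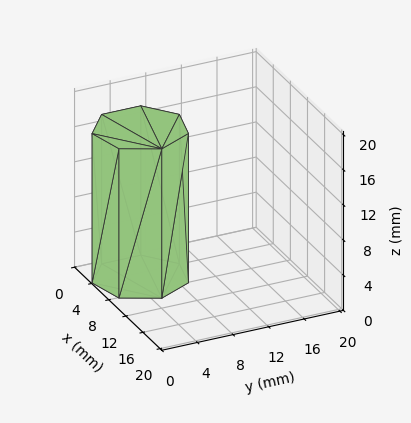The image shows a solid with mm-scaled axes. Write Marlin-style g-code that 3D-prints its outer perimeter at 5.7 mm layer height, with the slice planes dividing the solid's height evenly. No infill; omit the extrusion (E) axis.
Reading the render: the shape is a regular 7-sided prism (a cylinder approximated with 7 flat sides), circumscribed radius ≈ 5 mm, height ≈ 17 mm (dimensions read to the nearest mm from the axis ticks). For the g-code, the solid's height is divided into equal slices at the stated Δz and each level perimeter traced with G1 moves after a G0 lift.

; perimeter-only toolpath
G21 ; units = mm
G90 ; absolute positioning
G28 ; home
; layer 1
G0 Z5.7
G0 X10.0 Y5.0
G1 X8.1 Y8.9
G1 X3.9 Y9.9
G1 X0.5 Y7.2
G1 X0.5 Y2.8
G1 X3.9 Y0.1
G1 X8.1 Y1.1
G1 X10.0 Y5.0
; layer 2
G0 Z11.3
G0 X10.0 Y5.0
G1 X8.1 Y8.9
G1 X3.9 Y9.9
G1 X0.5 Y7.2
G1 X0.5 Y2.8
G1 X3.9 Y0.1
G1 X8.1 Y1.1
G1 X10.0 Y5.0
; layer 3
G0 Z17.0
G0 X10.0 Y5.0
G1 X8.1 Y8.9
G1 X3.9 Y9.9
G1 X0.5 Y7.2
G1 X0.5 Y2.8
G1 X3.9 Y0.1
G1 X8.1 Y1.1
G1 X10.0 Y5.0
M2 ; end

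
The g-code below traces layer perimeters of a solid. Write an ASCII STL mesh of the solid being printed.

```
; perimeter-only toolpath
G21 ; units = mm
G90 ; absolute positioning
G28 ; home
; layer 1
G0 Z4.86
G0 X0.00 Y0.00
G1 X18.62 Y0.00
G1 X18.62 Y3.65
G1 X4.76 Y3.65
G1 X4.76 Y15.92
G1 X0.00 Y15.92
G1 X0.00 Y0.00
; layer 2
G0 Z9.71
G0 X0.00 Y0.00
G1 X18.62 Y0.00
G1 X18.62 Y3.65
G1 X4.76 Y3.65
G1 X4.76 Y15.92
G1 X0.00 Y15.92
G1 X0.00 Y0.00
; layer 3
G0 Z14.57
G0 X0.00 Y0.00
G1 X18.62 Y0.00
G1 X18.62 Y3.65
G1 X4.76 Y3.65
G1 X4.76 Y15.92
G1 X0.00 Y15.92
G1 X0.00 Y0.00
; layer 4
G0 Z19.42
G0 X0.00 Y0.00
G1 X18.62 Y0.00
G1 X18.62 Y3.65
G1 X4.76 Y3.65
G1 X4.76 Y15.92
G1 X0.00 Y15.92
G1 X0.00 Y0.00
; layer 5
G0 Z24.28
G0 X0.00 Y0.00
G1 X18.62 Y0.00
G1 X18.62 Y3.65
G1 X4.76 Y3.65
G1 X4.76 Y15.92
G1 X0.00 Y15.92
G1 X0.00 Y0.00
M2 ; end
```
solid part
  facet normal 0.0000 0.0000 -1.0000
    outer loop
      vertex 18.62 3.65 0.00
      vertex 18.62 0.00 0.00
      vertex 0.00 0.00 0.00
    endloop
  endfacet
  facet normal 0.0000 0.0000 -1.0000
    outer loop
      vertex 4.76 3.65 0.00
      vertex 18.62 3.65 0.00
      vertex 0.00 0.00 0.00
    endloop
  endfacet
  facet normal 0.0000 0.0000 -1.0000
    outer loop
      vertex 4.76 15.92 0.00
      vertex 4.76 3.65 0.00
      vertex 0.00 0.00 0.00
    endloop
  endfacet
  facet normal 0.0000 0.0000 -1.0000
    outer loop
      vertex 0.00 15.92 0.00
      vertex 4.76 15.92 0.00
      vertex 0.00 0.00 0.00
    endloop
  endfacet
  facet normal 0.0000 0.0000 1.0000
    outer loop
      vertex 0.00 0.00 24.28
      vertex 18.62 0.00 24.28
      vertex 18.62 3.65 24.28
    endloop
  endfacet
  facet normal 0.0000 0.0000 1.0000
    outer loop
      vertex 0.00 0.00 24.28
      vertex 18.62 3.65 24.28
      vertex 4.76 3.65 24.28
    endloop
  endfacet
  facet normal 0.0000 0.0000 1.0000
    outer loop
      vertex 0.00 0.00 24.28
      vertex 4.76 3.65 24.28
      vertex 4.76 15.92 24.28
    endloop
  endfacet
  facet normal 0.0000 0.0000 1.0000
    outer loop
      vertex 0.00 0.00 24.28
      vertex 4.76 15.92 24.28
      vertex 0.00 15.92 24.28
    endloop
  endfacet
  facet normal 0.0000 -1.0000 0.0000
    outer loop
      vertex 0.00 0.00 0.00
      vertex 18.62 0.00 0.00
      vertex 18.62 0.00 24.28
    endloop
  endfacet
  facet normal 0.0000 -1.0000 0.0000
    outer loop
      vertex 0.00 0.00 0.00
      vertex 18.62 0.00 24.28
      vertex 0.00 0.00 24.28
    endloop
  endfacet
  facet normal 1.0000 0.0000 0.0000
    outer loop
      vertex 18.62 0.00 0.00
      vertex 18.62 3.65 0.00
      vertex 18.62 3.65 24.28
    endloop
  endfacet
  facet normal 1.0000 0.0000 0.0000
    outer loop
      vertex 18.62 0.00 0.00
      vertex 18.62 3.65 24.28
      vertex 18.62 0.00 24.28
    endloop
  endfacet
  facet normal 0.0000 1.0000 0.0000
    outer loop
      vertex 18.62 3.65 0.00
      vertex 4.76 3.65 0.00
      vertex 4.76 3.65 24.28
    endloop
  endfacet
  facet normal 0.0000 1.0000 0.0000
    outer loop
      vertex 18.62 3.65 0.00
      vertex 4.76 3.65 24.28
      vertex 18.62 3.65 24.28
    endloop
  endfacet
  facet normal 1.0000 0.0000 0.0000
    outer loop
      vertex 4.76 3.65 0.00
      vertex 4.76 15.92 0.00
      vertex 4.76 15.92 24.28
    endloop
  endfacet
  facet normal 1.0000 0.0000 0.0000
    outer loop
      vertex 4.76 3.65 0.00
      vertex 4.76 15.92 24.28
      vertex 4.76 3.65 24.28
    endloop
  endfacet
  facet normal 0.0000 1.0000 0.0000
    outer loop
      vertex 4.76 15.92 0.00
      vertex 0.00 15.92 0.00
      vertex 0.00 15.92 24.28
    endloop
  endfacet
  facet normal 0.0000 1.0000 0.0000
    outer loop
      vertex 4.76 15.92 0.00
      vertex 0.00 15.92 24.28
      vertex 4.76 15.92 24.28
    endloop
  endfacet
  facet normal -1.0000 0.0000 0.0000
    outer loop
      vertex 0.00 15.92 0.00
      vertex 0.00 0.00 0.00
      vertex 0.00 0.00 24.28
    endloop
  endfacet
  facet normal -1.0000 0.0000 0.0000
    outer loop
      vertex 0.00 15.92 0.00
      vertex 0.00 0.00 24.28
      vertex 0.00 15.92 24.28
    endloop
  endfacet
endsolid part

The G0 Z moves step by Δz≈4.86 mm. Every layer's G1 loop is the same polygon, so the solid is a straight extrusion of it from z=0 to z≈24.3. Closing with flat bottom and top caps and triangulating gives 20 facets — an L-shaped prism: outer 18.6 × 15.9 mm, arm thicknesses ≈ 3.65 mm (horizontal) and 4.76 mm (vertical), extruded 24.3 mm in z.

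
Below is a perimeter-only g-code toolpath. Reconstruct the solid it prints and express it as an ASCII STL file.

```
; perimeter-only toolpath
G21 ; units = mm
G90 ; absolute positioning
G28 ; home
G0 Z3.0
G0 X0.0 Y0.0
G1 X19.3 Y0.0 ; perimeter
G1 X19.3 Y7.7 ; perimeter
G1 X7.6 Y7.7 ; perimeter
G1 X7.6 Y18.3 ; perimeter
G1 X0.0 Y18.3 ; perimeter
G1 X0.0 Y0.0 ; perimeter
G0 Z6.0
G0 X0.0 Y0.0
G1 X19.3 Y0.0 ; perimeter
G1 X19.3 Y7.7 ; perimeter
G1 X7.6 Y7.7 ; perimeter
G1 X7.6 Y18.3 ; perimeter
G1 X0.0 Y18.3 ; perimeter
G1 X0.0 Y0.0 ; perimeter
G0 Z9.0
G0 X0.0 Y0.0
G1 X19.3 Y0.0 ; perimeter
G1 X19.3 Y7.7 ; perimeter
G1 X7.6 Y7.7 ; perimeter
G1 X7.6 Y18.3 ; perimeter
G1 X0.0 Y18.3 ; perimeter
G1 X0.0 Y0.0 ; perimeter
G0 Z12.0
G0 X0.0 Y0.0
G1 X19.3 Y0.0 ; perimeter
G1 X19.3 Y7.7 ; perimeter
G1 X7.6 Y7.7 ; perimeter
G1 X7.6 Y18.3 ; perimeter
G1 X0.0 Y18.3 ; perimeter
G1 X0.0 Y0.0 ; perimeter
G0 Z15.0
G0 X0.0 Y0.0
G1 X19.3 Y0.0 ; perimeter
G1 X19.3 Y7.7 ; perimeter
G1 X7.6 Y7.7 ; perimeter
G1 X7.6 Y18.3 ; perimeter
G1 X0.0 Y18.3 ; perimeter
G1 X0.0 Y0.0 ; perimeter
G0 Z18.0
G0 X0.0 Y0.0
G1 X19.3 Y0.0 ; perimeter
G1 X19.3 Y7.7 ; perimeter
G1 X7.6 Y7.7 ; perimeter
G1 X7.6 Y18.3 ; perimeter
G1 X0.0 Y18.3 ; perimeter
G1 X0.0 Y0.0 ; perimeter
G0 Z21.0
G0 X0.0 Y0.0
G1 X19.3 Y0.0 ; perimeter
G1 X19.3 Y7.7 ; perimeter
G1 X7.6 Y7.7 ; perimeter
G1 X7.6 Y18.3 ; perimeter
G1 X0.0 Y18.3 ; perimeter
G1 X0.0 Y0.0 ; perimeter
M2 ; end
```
solid part
  facet normal 0.0000 0.0000 -1.0000
    outer loop
      vertex 19.3 7.7 0.0
      vertex 19.3 0.0 0.0
      vertex 0.0 0.0 0.0
    endloop
  endfacet
  facet normal 0.0000 0.0000 -1.0000
    outer loop
      vertex 7.6 7.7 0.0
      vertex 19.3 7.7 0.0
      vertex 0.0 0.0 0.0
    endloop
  endfacet
  facet normal 0.0000 0.0000 -1.0000
    outer loop
      vertex 7.6 18.3 0.0
      vertex 7.6 7.7 0.0
      vertex 0.0 0.0 0.0
    endloop
  endfacet
  facet normal 0.0000 0.0000 -1.0000
    outer loop
      vertex 0.0 18.3 0.0
      vertex 7.6 18.3 0.0
      vertex 0.0 0.0 0.0
    endloop
  endfacet
  facet normal 0.0000 0.0000 1.0000
    outer loop
      vertex 0.0 0.0 21.0
      vertex 19.3 0.0 21.0
      vertex 19.3 7.7 21.0
    endloop
  endfacet
  facet normal 0.0000 0.0000 1.0000
    outer loop
      vertex 0.0 0.0 21.0
      vertex 19.3 7.7 21.0
      vertex 7.6 7.7 21.0
    endloop
  endfacet
  facet normal 0.0000 0.0000 1.0000
    outer loop
      vertex 0.0 0.0 21.0
      vertex 7.6 7.7 21.0
      vertex 7.6 18.3 21.0
    endloop
  endfacet
  facet normal 0.0000 0.0000 1.0000
    outer loop
      vertex 0.0 0.0 21.0
      vertex 7.6 18.3 21.0
      vertex 0.0 18.3 21.0
    endloop
  endfacet
  facet normal 0.0000 -1.0000 0.0000
    outer loop
      vertex 0.0 0.0 0.0
      vertex 19.3 0.0 0.0
      vertex 19.3 0.0 21.0
    endloop
  endfacet
  facet normal 0.0000 -1.0000 0.0000
    outer loop
      vertex 0.0 0.0 0.0
      vertex 19.3 0.0 21.0
      vertex 0.0 0.0 21.0
    endloop
  endfacet
  facet normal 1.0000 0.0000 0.0000
    outer loop
      vertex 19.3 0.0 0.0
      vertex 19.3 7.7 0.0
      vertex 19.3 7.7 21.0
    endloop
  endfacet
  facet normal 1.0000 0.0000 0.0000
    outer loop
      vertex 19.3 0.0 0.0
      vertex 19.3 7.7 21.0
      vertex 19.3 0.0 21.0
    endloop
  endfacet
  facet normal 0.0000 1.0000 0.0000
    outer loop
      vertex 19.3 7.7 0.0
      vertex 7.6 7.7 0.0
      vertex 7.6 7.7 21.0
    endloop
  endfacet
  facet normal 0.0000 1.0000 0.0000
    outer loop
      vertex 19.3 7.7 0.0
      vertex 7.6 7.7 21.0
      vertex 19.3 7.7 21.0
    endloop
  endfacet
  facet normal 1.0000 0.0000 0.0000
    outer loop
      vertex 7.6 7.7 0.0
      vertex 7.6 18.3 0.0
      vertex 7.6 18.3 21.0
    endloop
  endfacet
  facet normal 1.0000 0.0000 0.0000
    outer loop
      vertex 7.6 7.7 0.0
      vertex 7.6 18.3 21.0
      vertex 7.6 7.7 21.0
    endloop
  endfacet
  facet normal 0.0000 1.0000 0.0000
    outer loop
      vertex 7.6 18.3 0.0
      vertex 0.0 18.3 0.0
      vertex 0.0 18.3 21.0
    endloop
  endfacet
  facet normal 0.0000 1.0000 0.0000
    outer loop
      vertex 7.6 18.3 0.0
      vertex 0.0 18.3 21.0
      vertex 7.6 18.3 21.0
    endloop
  endfacet
  facet normal -1.0000 0.0000 0.0000
    outer loop
      vertex 0.0 18.3 0.0
      vertex 0.0 0.0 0.0
      vertex 0.0 0.0 21.0
    endloop
  endfacet
  facet normal -1.0000 0.0000 0.0000
    outer loop
      vertex 0.0 18.3 0.0
      vertex 0.0 0.0 21.0
      vertex 0.0 18.3 21.0
    endloop
  endfacet
endsolid part

The G0 Z moves step by Δz≈3.0 mm. Every layer's G1 loop is the same polygon, so the solid is a straight extrusion of it from z=0 to z≈21. Closing with flat bottom and top caps and triangulating gives 20 facets — an L-shaped prism: outer 19.3 × 18.3 mm, arm thicknesses ≈ 7.7 mm (horizontal) and 7.6 mm (vertical), extruded 21 mm in z.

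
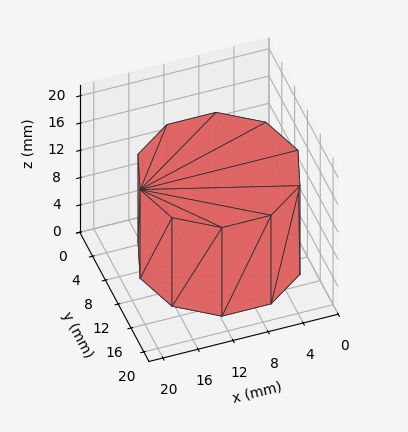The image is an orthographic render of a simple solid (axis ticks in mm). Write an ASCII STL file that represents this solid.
Reading the render: the shape is a regular 10-sided prism (a cylinder approximated with 10 flat sides), circumscribed radius ≈ 9 mm, height ≈ 13 mm (dimensions read to the nearest mm from the axis ticks). For the STL, each face is triangulated and given an outward normal.

solid part
  facet normal 0.0000 0.0000 -1.0000
    outer loop
      vertex 11.8 17.6 0.0
      vertex 16.3 14.3 0.0
      vertex 18.0 9.0 0.0
    endloop
  endfacet
  facet normal 0.0000 0.0000 -1.0000
    outer loop
      vertex 6.2 17.6 0.0
      vertex 11.8 17.6 0.0
      vertex 18.0 9.0 0.0
    endloop
  endfacet
  facet normal 0.0000 0.0000 -1.0000
    outer loop
      vertex 1.7 14.3 0.0
      vertex 6.2 17.6 0.0
      vertex 18.0 9.0 0.0
    endloop
  endfacet
  facet normal 0.0000 0.0000 -1.0000
    outer loop
      vertex 0.0 9.0 0.0
      vertex 1.7 14.3 0.0
      vertex 18.0 9.0 0.0
    endloop
  endfacet
  facet normal 0.0000 0.0000 -1.0000
    outer loop
      vertex 1.7 3.7 0.0
      vertex 0.0 9.0 0.0
      vertex 18.0 9.0 0.0
    endloop
  endfacet
  facet normal 0.0000 0.0000 -1.0000
    outer loop
      vertex 6.2 0.4 0.0
      vertex 1.7 3.7 0.0
      vertex 18.0 9.0 0.0
    endloop
  endfacet
  facet normal 0.0000 0.0000 -1.0000
    outer loop
      vertex 11.8 0.4 0.0
      vertex 6.2 0.4 0.0
      vertex 18.0 9.0 0.0
    endloop
  endfacet
  facet normal 0.0000 0.0000 -1.0000
    outer loop
      vertex 16.3 3.7 0.0
      vertex 11.8 0.4 0.0
      vertex 18.0 9.0 0.0
    endloop
  endfacet
  facet normal 0.0000 0.0000 1.0000
    outer loop
      vertex 18.0 9.0 13.0
      vertex 16.3 14.3 13.0
      vertex 11.8 17.6 13.0
    endloop
  endfacet
  facet normal 0.0000 0.0000 1.0000
    outer loop
      vertex 18.0 9.0 13.0
      vertex 11.8 17.6 13.0
      vertex 6.2 17.6 13.0
    endloop
  endfacet
  facet normal 0.0000 0.0000 1.0000
    outer loop
      vertex 18.0 9.0 13.0
      vertex 6.2 17.6 13.0
      vertex 1.7 14.3 13.0
    endloop
  endfacet
  facet normal 0.0000 0.0000 1.0000
    outer loop
      vertex 18.0 9.0 13.0
      vertex 1.7 14.3 13.0
      vertex 0.0 9.0 13.0
    endloop
  endfacet
  facet normal 0.0000 0.0000 1.0000
    outer loop
      vertex 18.0 9.0 13.0
      vertex 0.0 9.0 13.0
      vertex 1.7 3.7 13.0
    endloop
  endfacet
  facet normal 0.0000 0.0000 1.0000
    outer loop
      vertex 18.0 9.0 13.0
      vertex 1.7 3.7 13.0
      vertex 6.2 0.4 13.0
    endloop
  endfacet
  facet normal 0.0000 0.0000 1.0000
    outer loop
      vertex 18.0 9.0 13.0
      vertex 6.2 0.4 13.0
      vertex 11.8 0.4 13.0
    endloop
  endfacet
  facet normal 0.0000 0.0000 1.0000
    outer loop
      vertex 18.0 9.0 13.0
      vertex 11.8 0.4 13.0
      vertex 16.3 3.7 13.0
    endloop
  endfacet
  facet normal 0.9522 0.3054 0.0000
    outer loop
      vertex 18.0 9.0 0.0
      vertex 16.3 14.3 0.0
      vertex 16.3 14.3 13.0
    endloop
  endfacet
  facet normal 0.9522 0.3054 0.0000
    outer loop
      vertex 18.0 9.0 0.0
      vertex 16.3 14.3 13.0
      vertex 18.0 9.0 13.0
    endloop
  endfacet
  facet normal 0.5914 0.8064 0.0000
    outer loop
      vertex 16.3 14.3 0.0
      vertex 11.8 17.6 0.0
      vertex 11.8 17.6 13.0
    endloop
  endfacet
  facet normal 0.5914 0.8064 0.0000
    outer loop
      vertex 16.3 14.3 0.0
      vertex 11.8 17.6 13.0
      vertex 16.3 14.3 13.0
    endloop
  endfacet
  facet normal 0.0000 1.0000 0.0000
    outer loop
      vertex 11.8 17.6 0.0
      vertex 6.2 17.6 0.0
      vertex 6.2 17.6 13.0
    endloop
  endfacet
  facet normal 0.0000 1.0000 0.0000
    outer loop
      vertex 11.8 17.6 0.0
      vertex 6.2 17.6 13.0
      vertex 11.8 17.6 13.0
    endloop
  endfacet
  facet normal -0.5914 0.8064 0.0000
    outer loop
      vertex 6.2 17.6 0.0
      vertex 1.7 14.3 0.0
      vertex 1.7 14.3 13.0
    endloop
  endfacet
  facet normal -0.5914 0.8064 0.0000
    outer loop
      vertex 6.2 17.6 0.0
      vertex 1.7 14.3 13.0
      vertex 6.2 17.6 13.0
    endloop
  endfacet
  facet normal -0.9522 0.3054 0.0000
    outer loop
      vertex 1.7 14.3 0.0
      vertex 0.0 9.0 0.0
      vertex 0.0 9.0 13.0
    endloop
  endfacet
  facet normal -0.9522 0.3054 0.0000
    outer loop
      vertex 1.7 14.3 0.0
      vertex 0.0 9.0 13.0
      vertex 1.7 14.3 13.0
    endloop
  endfacet
  facet normal -0.9522 -0.3054 0.0000
    outer loop
      vertex 0.0 9.0 0.0
      vertex 1.7 3.7 0.0
      vertex 1.7 3.7 13.0
    endloop
  endfacet
  facet normal -0.9522 -0.3054 0.0000
    outer loop
      vertex 0.0 9.0 0.0
      vertex 1.7 3.7 13.0
      vertex 0.0 9.0 13.0
    endloop
  endfacet
  facet normal -0.5914 -0.8064 0.0000
    outer loop
      vertex 1.7 3.7 0.0
      vertex 6.2 0.4 0.0
      vertex 6.2 0.4 13.0
    endloop
  endfacet
  facet normal -0.5914 -0.8064 0.0000
    outer loop
      vertex 1.7 3.7 0.0
      vertex 6.2 0.4 13.0
      vertex 1.7 3.7 13.0
    endloop
  endfacet
  facet normal 0.0000 -1.0000 0.0000
    outer loop
      vertex 6.2 0.4 0.0
      vertex 11.8 0.4 0.0
      vertex 11.8 0.4 13.0
    endloop
  endfacet
  facet normal 0.0000 -1.0000 0.0000
    outer loop
      vertex 6.2 0.4 0.0
      vertex 11.8 0.4 13.0
      vertex 6.2 0.4 13.0
    endloop
  endfacet
  facet normal 0.5914 -0.8064 0.0000
    outer loop
      vertex 11.8 0.4 0.0
      vertex 16.3 3.7 0.0
      vertex 16.3 3.7 13.0
    endloop
  endfacet
  facet normal 0.5914 -0.8064 0.0000
    outer loop
      vertex 11.8 0.4 0.0
      vertex 16.3 3.7 13.0
      vertex 11.8 0.4 13.0
    endloop
  endfacet
  facet normal 0.9522 -0.3054 0.0000
    outer loop
      vertex 16.3 3.7 0.0
      vertex 18.0 9.0 0.0
      vertex 18.0 9.0 13.0
    endloop
  endfacet
  facet normal 0.9522 -0.3054 0.0000
    outer loop
      vertex 16.3 3.7 0.0
      vertex 18.0 9.0 13.0
      vertex 16.3 3.7 13.0
    endloop
  endfacet
endsolid part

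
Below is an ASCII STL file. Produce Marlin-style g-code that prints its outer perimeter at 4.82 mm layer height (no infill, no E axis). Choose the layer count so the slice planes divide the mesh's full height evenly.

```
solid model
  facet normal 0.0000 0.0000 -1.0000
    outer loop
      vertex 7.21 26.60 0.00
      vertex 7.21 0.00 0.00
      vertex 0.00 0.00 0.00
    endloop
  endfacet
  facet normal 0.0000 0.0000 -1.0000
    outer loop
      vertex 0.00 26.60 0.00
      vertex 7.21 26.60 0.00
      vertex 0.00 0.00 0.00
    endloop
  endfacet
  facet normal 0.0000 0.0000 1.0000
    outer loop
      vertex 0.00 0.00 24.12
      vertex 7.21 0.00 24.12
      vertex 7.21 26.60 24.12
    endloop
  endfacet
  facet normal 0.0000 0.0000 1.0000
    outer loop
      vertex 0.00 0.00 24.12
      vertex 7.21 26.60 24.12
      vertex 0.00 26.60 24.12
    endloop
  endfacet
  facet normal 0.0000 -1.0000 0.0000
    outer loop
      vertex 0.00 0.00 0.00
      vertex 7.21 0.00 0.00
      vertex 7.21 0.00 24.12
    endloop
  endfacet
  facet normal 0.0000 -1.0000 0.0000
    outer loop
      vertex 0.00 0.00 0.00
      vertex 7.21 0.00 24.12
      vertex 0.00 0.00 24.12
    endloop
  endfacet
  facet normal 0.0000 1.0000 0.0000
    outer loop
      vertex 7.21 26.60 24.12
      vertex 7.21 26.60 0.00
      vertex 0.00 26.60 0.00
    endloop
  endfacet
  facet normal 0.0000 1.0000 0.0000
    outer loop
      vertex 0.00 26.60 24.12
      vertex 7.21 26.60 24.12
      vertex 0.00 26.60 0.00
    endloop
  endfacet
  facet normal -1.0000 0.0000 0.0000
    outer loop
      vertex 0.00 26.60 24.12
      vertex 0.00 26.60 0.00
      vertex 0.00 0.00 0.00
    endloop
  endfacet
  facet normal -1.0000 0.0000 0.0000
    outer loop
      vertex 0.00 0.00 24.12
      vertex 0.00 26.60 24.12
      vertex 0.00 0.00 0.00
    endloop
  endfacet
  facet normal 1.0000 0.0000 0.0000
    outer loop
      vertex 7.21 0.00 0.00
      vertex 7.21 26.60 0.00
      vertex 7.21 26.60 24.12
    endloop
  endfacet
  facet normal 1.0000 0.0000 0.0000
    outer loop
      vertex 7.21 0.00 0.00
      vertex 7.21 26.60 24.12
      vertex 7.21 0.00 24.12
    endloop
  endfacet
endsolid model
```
; perimeter-only toolpath
G21 ; units = mm
G90 ; absolute positioning
G28 ; home
; layer 1
G0 Z4.82
G0 X0.00 Y0.00
G1 X7.21 Y0.00
G1 X7.21 Y26.60
G1 X0.00 Y26.60
G1 X0.00 Y0.00
; layer 2
G0 Z9.65
G0 X0.00 Y0.00
G1 X7.21 Y0.00
G1 X7.21 Y26.60
G1 X0.00 Y26.60
G1 X0.00 Y0.00
; layer 3
G0 Z14.47
G0 X0.00 Y0.00
G1 X7.21 Y0.00
G1 X7.21 Y26.60
G1 X0.00 Y26.60
G1 X0.00 Y0.00
; layer 4
G0 Z19.30
G0 X0.00 Y0.00
G1 X7.21 Y0.00
G1 X7.21 Y26.60
G1 X0.00 Y26.60
G1 X0.00 Y0.00
; layer 5
G0 Z24.12
G0 X0.00 Y0.00
G1 X7.21 Y0.00
G1 X7.21 Y26.60
G1 X0.00 Y26.60
G1 X0.00 Y0.00
M2 ; end

The solid is a rectangular box, roughly 7.21 × 26.6 mm footprint and 24.1 mm tall. Slicing at Δz = 4.82 mm — 5 equal slices spanning the solid's height, so layer i sits at z = i·h/5 — gives 5 non-empty perimeters. Each is a 4-segment closed polygon; G0 lifts to the layer z and rapids to the start vertex, then G1 traces the edges.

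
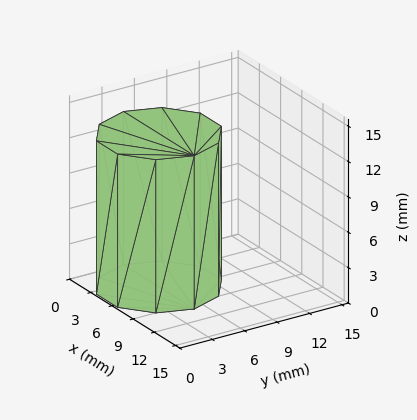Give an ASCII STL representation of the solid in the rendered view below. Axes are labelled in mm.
Reading the render: the shape is a regular 10-sided prism (a cylinder approximated with 10 flat sides), circumscribed radius ≈ 5 mm, height ≈ 13 mm (dimensions read to the nearest mm from the axis ticks). For the STL, each face is triangulated and given an outward normal.

solid part
  facet normal 0.0000 0.0000 -1.0000
    outer loop
      vertex 6.5 9.8 0.0
      vertex 9.0 7.9 0.0
      vertex 10.0 5.0 0.0
    endloop
  endfacet
  facet normal 0.0000 0.0000 -1.0000
    outer loop
      vertex 3.5 9.8 0.0
      vertex 6.5 9.8 0.0
      vertex 10.0 5.0 0.0
    endloop
  endfacet
  facet normal 0.0000 0.0000 -1.0000
    outer loop
      vertex 1.0 7.9 0.0
      vertex 3.5 9.8 0.0
      vertex 10.0 5.0 0.0
    endloop
  endfacet
  facet normal 0.0000 0.0000 -1.0000
    outer loop
      vertex 0.0 5.0 0.0
      vertex 1.0 7.9 0.0
      vertex 10.0 5.0 0.0
    endloop
  endfacet
  facet normal 0.0000 0.0000 -1.0000
    outer loop
      vertex 1.0 2.1 0.0
      vertex 0.0 5.0 0.0
      vertex 10.0 5.0 0.0
    endloop
  endfacet
  facet normal 0.0000 0.0000 -1.0000
    outer loop
      vertex 3.5 0.2 0.0
      vertex 1.0 2.1 0.0
      vertex 10.0 5.0 0.0
    endloop
  endfacet
  facet normal 0.0000 0.0000 -1.0000
    outer loop
      vertex 6.5 0.2 0.0
      vertex 3.5 0.2 0.0
      vertex 10.0 5.0 0.0
    endloop
  endfacet
  facet normal 0.0000 0.0000 -1.0000
    outer loop
      vertex 9.0 2.1 0.0
      vertex 6.5 0.2 0.0
      vertex 10.0 5.0 0.0
    endloop
  endfacet
  facet normal 0.0000 0.0000 1.0000
    outer loop
      vertex 10.0 5.0 13.0
      vertex 9.0 7.9 13.0
      vertex 6.5 9.8 13.0
    endloop
  endfacet
  facet normal 0.0000 0.0000 1.0000
    outer loop
      vertex 10.0 5.0 13.0
      vertex 6.5 9.8 13.0
      vertex 3.5 9.8 13.0
    endloop
  endfacet
  facet normal 0.0000 0.0000 1.0000
    outer loop
      vertex 10.0 5.0 13.0
      vertex 3.5 9.8 13.0
      vertex 1.0 7.9 13.0
    endloop
  endfacet
  facet normal 0.0000 0.0000 1.0000
    outer loop
      vertex 10.0 5.0 13.0
      vertex 1.0 7.9 13.0
      vertex 0.0 5.0 13.0
    endloop
  endfacet
  facet normal 0.0000 0.0000 1.0000
    outer loop
      vertex 10.0 5.0 13.0
      vertex 0.0 5.0 13.0
      vertex 1.0 2.1 13.0
    endloop
  endfacet
  facet normal 0.0000 0.0000 1.0000
    outer loop
      vertex 10.0 5.0 13.0
      vertex 1.0 2.1 13.0
      vertex 3.5 0.2 13.0
    endloop
  endfacet
  facet normal 0.0000 0.0000 1.0000
    outer loop
      vertex 10.0 5.0 13.0
      vertex 3.5 0.2 13.0
      vertex 6.5 0.2 13.0
    endloop
  endfacet
  facet normal 0.0000 0.0000 1.0000
    outer loop
      vertex 10.0 5.0 13.0
      vertex 6.5 0.2 13.0
      vertex 9.0 2.1 13.0
    endloop
  endfacet
  facet normal 0.9454 0.3260 0.0000
    outer loop
      vertex 10.0 5.0 0.0
      vertex 9.0 7.9 0.0
      vertex 9.0 7.9 13.0
    endloop
  endfacet
  facet normal 0.9454 0.3260 0.0000
    outer loop
      vertex 10.0 5.0 0.0
      vertex 9.0 7.9 13.0
      vertex 10.0 5.0 13.0
    endloop
  endfacet
  facet normal 0.6051 0.7962 0.0000
    outer loop
      vertex 9.0 7.9 0.0
      vertex 6.5 9.8 0.0
      vertex 6.5 9.8 13.0
    endloop
  endfacet
  facet normal 0.6051 0.7962 0.0000
    outer loop
      vertex 9.0 7.9 0.0
      vertex 6.5 9.8 13.0
      vertex 9.0 7.9 13.0
    endloop
  endfacet
  facet normal 0.0000 1.0000 0.0000
    outer loop
      vertex 6.5 9.8 0.0
      vertex 3.5 9.8 0.0
      vertex 3.5 9.8 13.0
    endloop
  endfacet
  facet normal 0.0000 1.0000 0.0000
    outer loop
      vertex 6.5 9.8 0.0
      vertex 3.5 9.8 13.0
      vertex 6.5 9.8 13.0
    endloop
  endfacet
  facet normal -0.6051 0.7962 0.0000
    outer loop
      vertex 3.5 9.8 0.0
      vertex 1.0 7.9 0.0
      vertex 1.0 7.9 13.0
    endloop
  endfacet
  facet normal -0.6051 0.7962 0.0000
    outer loop
      vertex 3.5 9.8 0.0
      vertex 1.0 7.9 13.0
      vertex 3.5 9.8 13.0
    endloop
  endfacet
  facet normal -0.9454 0.3260 0.0000
    outer loop
      vertex 1.0 7.9 0.0
      vertex 0.0 5.0 0.0
      vertex 0.0 5.0 13.0
    endloop
  endfacet
  facet normal -0.9454 0.3260 0.0000
    outer loop
      vertex 1.0 7.9 0.0
      vertex 0.0 5.0 13.0
      vertex 1.0 7.9 13.0
    endloop
  endfacet
  facet normal -0.9454 -0.3260 0.0000
    outer loop
      vertex 0.0 5.0 0.0
      vertex 1.0 2.1 0.0
      vertex 1.0 2.1 13.0
    endloop
  endfacet
  facet normal -0.9454 -0.3260 0.0000
    outer loop
      vertex 0.0 5.0 0.0
      vertex 1.0 2.1 13.0
      vertex 0.0 5.0 13.0
    endloop
  endfacet
  facet normal -0.6051 -0.7962 0.0000
    outer loop
      vertex 1.0 2.1 0.0
      vertex 3.5 0.2 0.0
      vertex 3.5 0.2 13.0
    endloop
  endfacet
  facet normal -0.6051 -0.7962 0.0000
    outer loop
      vertex 1.0 2.1 0.0
      vertex 3.5 0.2 13.0
      vertex 1.0 2.1 13.0
    endloop
  endfacet
  facet normal 0.0000 -1.0000 0.0000
    outer loop
      vertex 3.5 0.2 0.0
      vertex 6.5 0.2 0.0
      vertex 6.5 0.2 13.0
    endloop
  endfacet
  facet normal 0.0000 -1.0000 0.0000
    outer loop
      vertex 3.5 0.2 0.0
      vertex 6.5 0.2 13.0
      vertex 3.5 0.2 13.0
    endloop
  endfacet
  facet normal 0.6051 -0.7962 0.0000
    outer loop
      vertex 6.5 0.2 0.0
      vertex 9.0 2.1 0.0
      vertex 9.0 2.1 13.0
    endloop
  endfacet
  facet normal 0.6051 -0.7962 0.0000
    outer loop
      vertex 6.5 0.2 0.0
      vertex 9.0 2.1 13.0
      vertex 6.5 0.2 13.0
    endloop
  endfacet
  facet normal 0.9454 -0.3260 0.0000
    outer loop
      vertex 9.0 2.1 0.0
      vertex 10.0 5.0 0.0
      vertex 10.0 5.0 13.0
    endloop
  endfacet
  facet normal 0.9454 -0.3260 0.0000
    outer loop
      vertex 9.0 2.1 0.0
      vertex 10.0 5.0 13.0
      vertex 9.0 2.1 13.0
    endloop
  endfacet
endsolid part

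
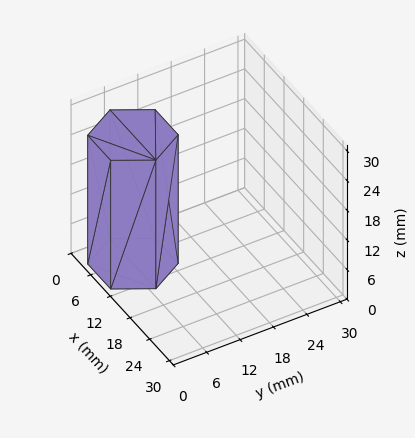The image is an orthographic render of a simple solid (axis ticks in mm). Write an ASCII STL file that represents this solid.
Reading the render: the shape is a regular 6-sided prism (a cylinder approximated with 6 flat sides), circumscribed radius ≈ 7 mm, height ≈ 26 mm (dimensions read to the nearest mm from the axis ticks). For the STL, each face is triangulated and given an outward normal.

solid part
  facet normal 0.0000 0.0000 -1.0000
    outer loop
      vertex 3.50 13.06 0.00
      vertex 10.50 13.06 0.00
      vertex 14.00 7.00 0.00
    endloop
  endfacet
  facet normal 0.0000 0.0000 -1.0000
    outer loop
      vertex 0.00 7.00 0.00
      vertex 3.50 13.06 0.00
      vertex 14.00 7.00 0.00
    endloop
  endfacet
  facet normal 0.0000 0.0000 -1.0000
    outer loop
      vertex 3.50 0.94 0.00
      vertex 0.00 7.00 0.00
      vertex 14.00 7.00 0.00
    endloop
  endfacet
  facet normal 0.0000 0.0000 -1.0000
    outer loop
      vertex 10.50 0.94 0.00
      vertex 3.50 0.94 0.00
      vertex 14.00 7.00 0.00
    endloop
  endfacet
  facet normal 0.0000 0.0000 1.0000
    outer loop
      vertex 14.00 7.00 26.00
      vertex 10.50 13.06 26.00
      vertex 3.50 13.06 26.00
    endloop
  endfacet
  facet normal 0.0000 0.0000 1.0000
    outer loop
      vertex 14.00 7.00 26.00
      vertex 3.50 13.06 26.00
      vertex 0.00 7.00 26.00
    endloop
  endfacet
  facet normal 0.0000 0.0000 1.0000
    outer loop
      vertex 14.00 7.00 26.00
      vertex 0.00 7.00 26.00
      vertex 3.50 0.94 26.00
    endloop
  endfacet
  facet normal 0.0000 0.0000 1.0000
    outer loop
      vertex 14.00 7.00 26.00
      vertex 3.50 0.94 26.00
      vertex 10.50 0.94 26.00
    endloop
  endfacet
  facet normal 0.8659 0.5001 0.0000
    outer loop
      vertex 14.00 7.00 0.00
      vertex 10.50 13.06 0.00
      vertex 10.50 13.06 26.00
    endloop
  endfacet
  facet normal 0.8659 0.5001 0.0000
    outer loop
      vertex 14.00 7.00 0.00
      vertex 10.50 13.06 26.00
      vertex 14.00 7.00 26.00
    endloop
  endfacet
  facet normal 0.0000 1.0000 0.0000
    outer loop
      vertex 10.50 13.06 0.00
      vertex 3.50 13.06 0.00
      vertex 3.50 13.06 26.00
    endloop
  endfacet
  facet normal 0.0000 1.0000 0.0000
    outer loop
      vertex 10.50 13.06 0.00
      vertex 3.50 13.06 26.00
      vertex 10.50 13.06 26.00
    endloop
  endfacet
  facet normal -0.8659 0.5001 0.0000
    outer loop
      vertex 3.50 13.06 0.00
      vertex 0.00 7.00 0.00
      vertex 0.00 7.00 26.00
    endloop
  endfacet
  facet normal -0.8659 0.5001 0.0000
    outer loop
      vertex 3.50 13.06 0.00
      vertex 0.00 7.00 26.00
      vertex 3.50 13.06 26.00
    endloop
  endfacet
  facet normal -0.8659 -0.5001 0.0000
    outer loop
      vertex 0.00 7.00 0.00
      vertex 3.50 0.94 0.00
      vertex 3.50 0.94 26.00
    endloop
  endfacet
  facet normal -0.8659 -0.5001 0.0000
    outer loop
      vertex 0.00 7.00 0.00
      vertex 3.50 0.94 26.00
      vertex 0.00 7.00 26.00
    endloop
  endfacet
  facet normal 0.0000 -1.0000 0.0000
    outer loop
      vertex 3.50 0.94 0.00
      vertex 10.50 0.94 0.00
      vertex 10.50 0.94 26.00
    endloop
  endfacet
  facet normal 0.0000 -1.0000 0.0000
    outer loop
      vertex 3.50 0.94 0.00
      vertex 10.50 0.94 26.00
      vertex 3.50 0.94 26.00
    endloop
  endfacet
  facet normal 0.8659 -0.5001 0.0000
    outer loop
      vertex 10.50 0.94 0.00
      vertex 14.00 7.00 0.00
      vertex 14.00 7.00 26.00
    endloop
  endfacet
  facet normal 0.8659 -0.5001 0.0000
    outer loop
      vertex 10.50 0.94 0.00
      vertex 14.00 7.00 26.00
      vertex 10.50 0.94 26.00
    endloop
  endfacet
endsolid part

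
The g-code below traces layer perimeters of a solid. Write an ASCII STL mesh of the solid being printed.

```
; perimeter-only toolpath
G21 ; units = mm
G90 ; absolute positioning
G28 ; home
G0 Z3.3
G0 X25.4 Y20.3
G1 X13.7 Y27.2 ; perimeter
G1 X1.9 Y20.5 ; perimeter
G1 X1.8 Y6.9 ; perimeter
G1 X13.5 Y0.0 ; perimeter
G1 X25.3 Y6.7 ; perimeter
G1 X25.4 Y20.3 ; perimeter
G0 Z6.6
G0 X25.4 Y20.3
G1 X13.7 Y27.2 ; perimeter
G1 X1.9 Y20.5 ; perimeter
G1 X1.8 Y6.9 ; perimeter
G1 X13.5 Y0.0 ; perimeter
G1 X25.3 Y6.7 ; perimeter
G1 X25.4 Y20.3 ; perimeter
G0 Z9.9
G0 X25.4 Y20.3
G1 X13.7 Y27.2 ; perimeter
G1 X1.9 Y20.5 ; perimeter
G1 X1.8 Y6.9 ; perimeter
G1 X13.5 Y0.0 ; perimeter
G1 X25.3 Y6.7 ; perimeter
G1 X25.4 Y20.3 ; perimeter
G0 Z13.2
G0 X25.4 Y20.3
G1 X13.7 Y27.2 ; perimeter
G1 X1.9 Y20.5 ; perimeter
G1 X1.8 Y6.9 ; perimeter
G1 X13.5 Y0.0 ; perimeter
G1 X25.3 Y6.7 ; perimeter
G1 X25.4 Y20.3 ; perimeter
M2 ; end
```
solid part
  facet normal 0.0000 0.0000 -1.0000
    outer loop
      vertex 1.9 20.5 0.0
      vertex 13.7 27.2 0.0
      vertex 25.4 20.3 0.0
    endloop
  endfacet
  facet normal 0.0000 0.0000 -1.0000
    outer loop
      vertex 1.8 6.9 0.0
      vertex 1.9 20.5 0.0
      vertex 25.4 20.3 0.0
    endloop
  endfacet
  facet normal 0.0000 0.0000 -1.0000
    outer loop
      vertex 13.5 0.0 0.0
      vertex 1.8 6.9 0.0
      vertex 25.4 20.3 0.0
    endloop
  endfacet
  facet normal 0.0000 0.0000 -1.0000
    outer loop
      vertex 25.3 6.7 0.0
      vertex 13.5 0.0 0.0
      vertex 25.4 20.3 0.0
    endloop
  endfacet
  facet normal 0.0000 0.0000 1.0000
    outer loop
      vertex 25.4 20.3 13.2
      vertex 13.7 27.2 13.2
      vertex 1.9 20.5 13.2
    endloop
  endfacet
  facet normal 0.0000 0.0000 1.0000
    outer loop
      vertex 25.4 20.3 13.2
      vertex 1.9 20.5 13.2
      vertex 1.8 6.9 13.2
    endloop
  endfacet
  facet normal 0.0000 0.0000 1.0000
    outer loop
      vertex 25.4 20.3 13.2
      vertex 1.8 6.9 13.2
      vertex 13.5 0.0 13.2
    endloop
  endfacet
  facet normal 0.0000 0.0000 1.0000
    outer loop
      vertex 25.4 20.3 13.2
      vertex 13.5 0.0 13.2
      vertex 25.3 6.7 13.2
    endloop
  endfacet
  facet normal 0.5080 0.8614 0.0000
    outer loop
      vertex 25.4 20.3 0.0
      vertex 13.7 27.2 0.0
      vertex 13.7 27.2 13.2
    endloop
  endfacet
  facet normal 0.5080 0.8614 0.0000
    outer loop
      vertex 25.4 20.3 0.0
      vertex 13.7 27.2 13.2
      vertex 25.4 20.3 13.2
    endloop
  endfacet
  facet normal -0.4938 0.8696 0.0000
    outer loop
      vertex 13.7 27.2 0.0
      vertex 1.9 20.5 0.0
      vertex 1.9 20.5 13.2
    endloop
  endfacet
  facet normal -0.4938 0.8696 0.0000
    outer loop
      vertex 13.7 27.2 0.0
      vertex 1.9 20.5 13.2
      vertex 13.7 27.2 13.2
    endloop
  endfacet
  facet normal -1.0000 0.0074 0.0000
    outer loop
      vertex 1.9 20.5 0.0
      vertex 1.8 6.9 0.0
      vertex 1.8 6.9 13.2
    endloop
  endfacet
  facet normal -1.0000 0.0074 0.0000
    outer loop
      vertex 1.9 20.5 0.0
      vertex 1.8 6.9 13.2
      vertex 1.9 20.5 13.2
    endloop
  endfacet
  facet normal -0.5080 -0.8614 0.0000
    outer loop
      vertex 1.8 6.9 0.0
      vertex 13.5 0.0 0.0
      vertex 13.5 0.0 13.2
    endloop
  endfacet
  facet normal -0.5080 -0.8614 0.0000
    outer loop
      vertex 1.8 6.9 0.0
      vertex 13.5 0.0 13.2
      vertex 1.8 6.9 13.2
    endloop
  endfacet
  facet normal 0.4938 -0.8696 0.0000
    outer loop
      vertex 13.5 0.0 0.0
      vertex 25.3 6.7 0.0
      vertex 25.3 6.7 13.2
    endloop
  endfacet
  facet normal 0.4938 -0.8696 0.0000
    outer loop
      vertex 13.5 0.0 0.0
      vertex 25.3 6.7 13.2
      vertex 13.5 0.0 13.2
    endloop
  endfacet
  facet normal 1.0000 -0.0074 0.0000
    outer loop
      vertex 25.3 6.7 0.0
      vertex 25.4 20.3 0.0
      vertex 25.4 20.3 13.2
    endloop
  endfacet
  facet normal 1.0000 -0.0074 0.0000
    outer loop
      vertex 25.3 6.7 0.0
      vertex 25.4 20.3 13.2
      vertex 25.3 6.7 13.2
    endloop
  endfacet
endsolid part

The G0 Z moves step by Δz≈3.3 mm. Every layer's G1 loop is the same polygon, so the solid is a straight extrusion of it from z=0 to z≈13.2. Closing with flat bottom and top caps and triangulating gives 20 facets — a regular 6-sided prism (a cylinder approximated with 6 flat sides), circumscribed radius ≈ 13.6 mm, height ≈ 13.2 mm.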